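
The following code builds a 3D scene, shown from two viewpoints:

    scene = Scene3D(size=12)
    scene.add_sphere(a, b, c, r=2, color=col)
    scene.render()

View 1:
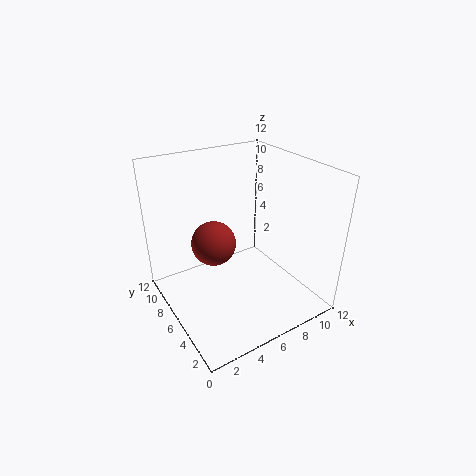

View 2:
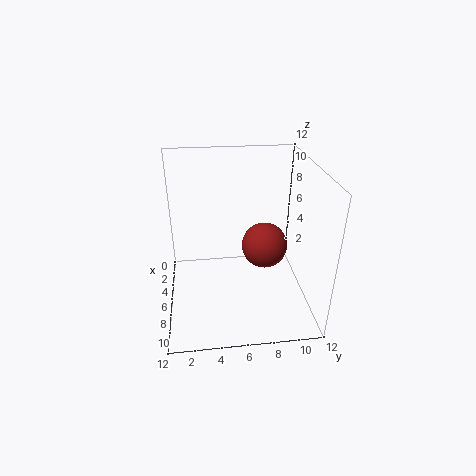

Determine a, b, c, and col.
a = 5
b = 8.5
c = 4.5
col = 'brown'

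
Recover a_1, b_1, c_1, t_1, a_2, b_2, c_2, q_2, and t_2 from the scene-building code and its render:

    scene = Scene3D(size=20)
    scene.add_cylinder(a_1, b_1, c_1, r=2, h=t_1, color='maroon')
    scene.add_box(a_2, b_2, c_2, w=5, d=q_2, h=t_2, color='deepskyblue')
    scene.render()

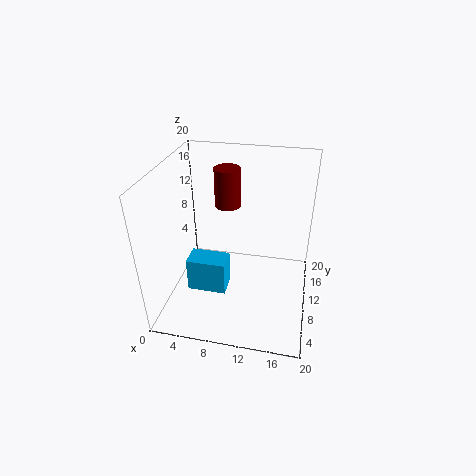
a_1 = 7, b_1 = 16.5, c_1 = 11.5, t_1 = 6, a_2 = 4.5, b_2 = 4, c_2 = 5, q_2 = 3, t_2 = 4.5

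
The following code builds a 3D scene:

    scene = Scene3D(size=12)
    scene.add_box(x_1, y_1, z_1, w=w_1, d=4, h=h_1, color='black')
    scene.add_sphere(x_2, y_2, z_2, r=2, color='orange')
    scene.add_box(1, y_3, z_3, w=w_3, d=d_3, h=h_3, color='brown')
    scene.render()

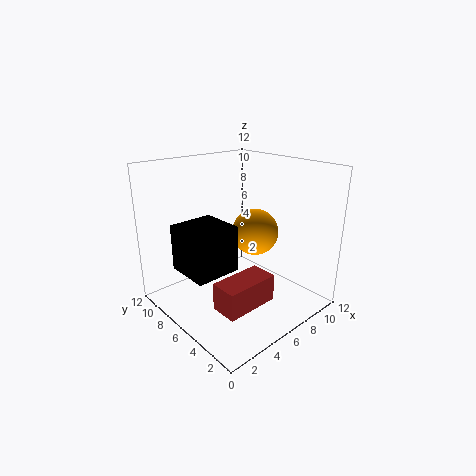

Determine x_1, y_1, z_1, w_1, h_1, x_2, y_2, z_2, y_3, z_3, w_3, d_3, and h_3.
x_1 = 2
y_1 = 6
z_1 = 3
w_1 = 4
h_1 = 4
x_2 = 8
y_2 = 6
z_2 = 6
y_3 = 1
z_3 = 3
w_3 = 4
d_3 = 2
h_3 = 2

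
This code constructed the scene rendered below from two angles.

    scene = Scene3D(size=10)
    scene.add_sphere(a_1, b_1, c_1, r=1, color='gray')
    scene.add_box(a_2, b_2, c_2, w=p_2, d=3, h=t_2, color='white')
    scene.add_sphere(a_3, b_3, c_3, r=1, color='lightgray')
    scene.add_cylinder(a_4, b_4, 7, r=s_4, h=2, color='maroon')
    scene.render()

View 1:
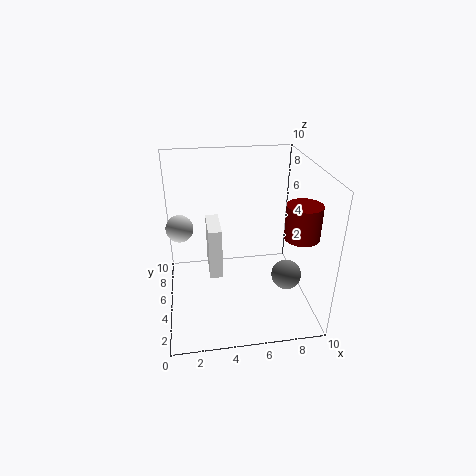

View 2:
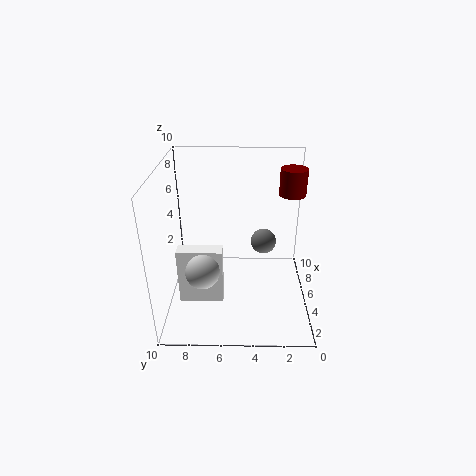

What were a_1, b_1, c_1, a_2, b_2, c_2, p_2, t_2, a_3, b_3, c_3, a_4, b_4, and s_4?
a_1 = 8
b_1 = 3
c_1 = 3
a_2 = 3
b_2 = 6
c_2 = 1
p_2 = 1
t_2 = 4
a_3 = 1
b_3 = 7
c_3 = 5
a_4 = 8
b_4 = 1
s_4 = 1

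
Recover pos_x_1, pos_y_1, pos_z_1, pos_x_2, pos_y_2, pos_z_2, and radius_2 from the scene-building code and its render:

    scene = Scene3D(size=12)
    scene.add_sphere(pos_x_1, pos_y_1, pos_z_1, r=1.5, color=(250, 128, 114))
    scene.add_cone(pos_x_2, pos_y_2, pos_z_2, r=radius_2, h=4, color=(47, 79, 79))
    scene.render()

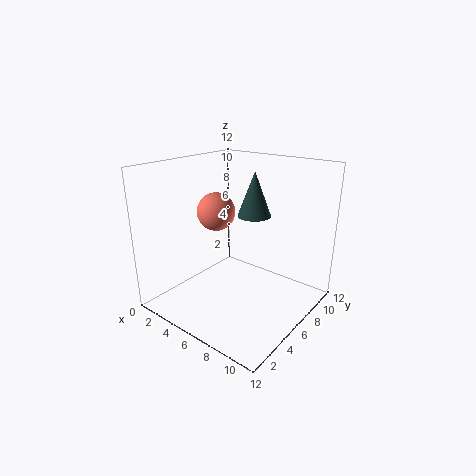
pos_x_1 = 5, pos_y_1 = 4.5, pos_z_1 = 8.5, pos_x_2 = 5.5, pos_y_2 = 9, pos_z_2 = 7, radius_2 = 1.5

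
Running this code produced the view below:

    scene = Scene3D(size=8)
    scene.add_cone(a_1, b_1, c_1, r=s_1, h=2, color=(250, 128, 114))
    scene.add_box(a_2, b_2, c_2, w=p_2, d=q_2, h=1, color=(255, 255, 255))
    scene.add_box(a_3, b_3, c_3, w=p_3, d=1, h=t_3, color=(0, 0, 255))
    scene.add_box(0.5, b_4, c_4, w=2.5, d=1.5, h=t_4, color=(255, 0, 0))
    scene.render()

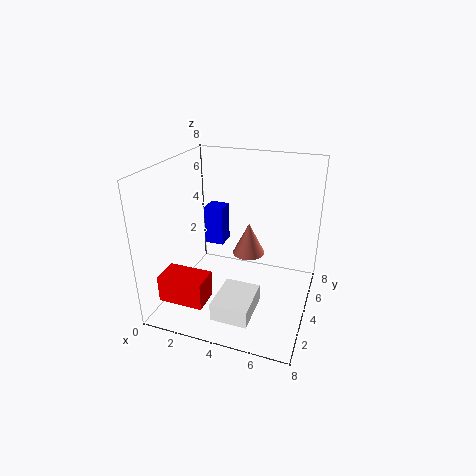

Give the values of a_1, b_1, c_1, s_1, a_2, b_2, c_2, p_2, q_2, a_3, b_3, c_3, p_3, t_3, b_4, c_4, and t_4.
a_1 = 4; b_1 = 6; c_1 = 2; s_1 = 1; a_2 = 3.5; b_2 = 1; c_2 = 0.5; p_2 = 2; q_2 = 2.5; a_3 = 2.5; b_3 = 3; c_3 = 4; p_3 = 1; t_3 = 2; b_4 = 1; c_4 = 1; t_4 = 1.5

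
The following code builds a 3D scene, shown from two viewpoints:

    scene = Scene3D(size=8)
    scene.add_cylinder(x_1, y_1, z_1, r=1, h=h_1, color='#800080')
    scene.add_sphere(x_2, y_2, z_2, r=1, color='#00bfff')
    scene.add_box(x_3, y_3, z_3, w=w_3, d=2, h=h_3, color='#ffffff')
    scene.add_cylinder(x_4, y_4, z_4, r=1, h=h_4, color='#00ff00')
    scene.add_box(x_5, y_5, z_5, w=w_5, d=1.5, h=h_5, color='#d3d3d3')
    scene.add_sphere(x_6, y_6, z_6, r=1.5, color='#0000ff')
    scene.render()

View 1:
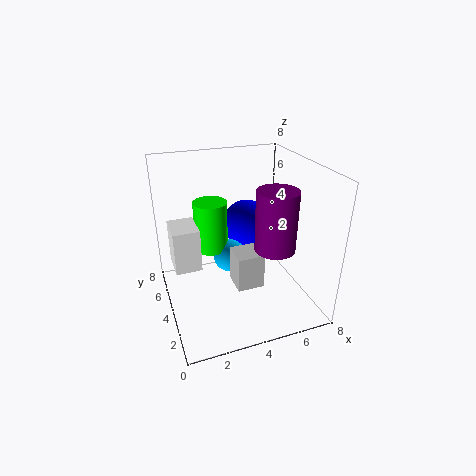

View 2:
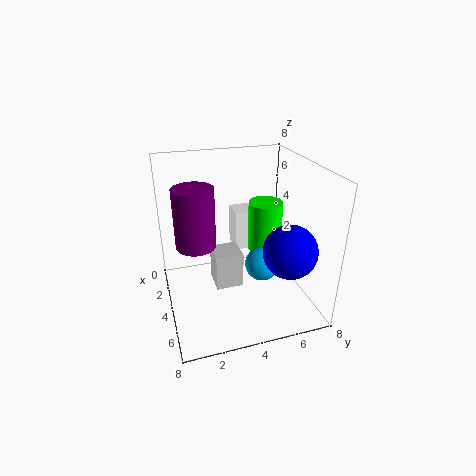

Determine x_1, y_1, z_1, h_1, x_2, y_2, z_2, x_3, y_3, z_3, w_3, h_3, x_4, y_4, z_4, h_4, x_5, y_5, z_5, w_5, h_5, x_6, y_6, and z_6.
x_1 = 5, y_1 = 1.5, z_1 = 4.5, h_1 = 3, x_2 = 4, y_2 = 5.5, z_2 = 2, x_3 = 0.5, y_3 = 4.5, z_3 = 2, w_3 = 1.5, h_3 = 2.5, x_4 = 3, y_4 = 6, z_4 = 2.5, h_4 = 3, x_5 = 3.5, y_5 = 2.5, z_5 = 1.5, w_5 = 1.5, h_5 = 2, x_6 = 5.5, y_6 = 6.5, z_6 = 3.5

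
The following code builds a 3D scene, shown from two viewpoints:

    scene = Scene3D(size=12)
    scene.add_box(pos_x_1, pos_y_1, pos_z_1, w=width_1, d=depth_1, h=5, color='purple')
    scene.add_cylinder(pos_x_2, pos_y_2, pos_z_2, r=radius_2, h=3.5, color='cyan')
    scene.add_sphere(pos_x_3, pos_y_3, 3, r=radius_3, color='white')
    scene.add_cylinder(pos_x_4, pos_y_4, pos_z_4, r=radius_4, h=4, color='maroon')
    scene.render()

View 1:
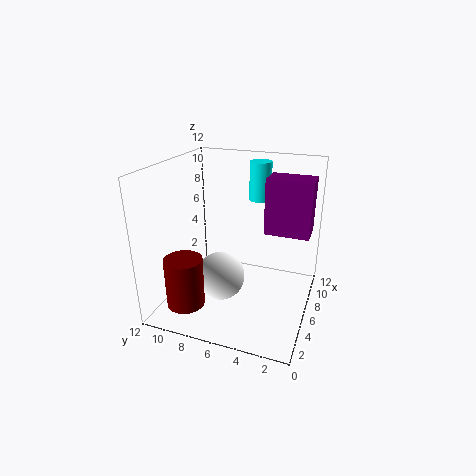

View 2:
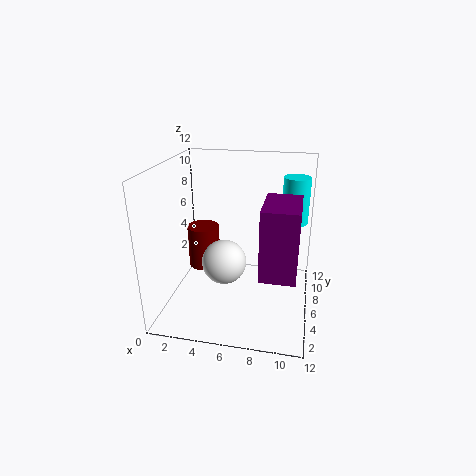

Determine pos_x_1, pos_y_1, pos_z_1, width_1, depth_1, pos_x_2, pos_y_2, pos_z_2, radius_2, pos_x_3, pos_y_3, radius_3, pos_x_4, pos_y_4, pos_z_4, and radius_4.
pos_x_1 = 8.5; pos_y_1 = 0.5; pos_z_1 = 5.5; width_1 = 2.5; depth_1 = 4; pos_x_2 = 10.5; pos_y_2 = 5.5; pos_z_2 = 8; radius_2 = 1; pos_x_3 = 4.5; pos_y_3 = 7; radius_3 = 2; pos_x_4 = 2; pos_y_4 = 9; pos_z_4 = 1.5; radius_4 = 1.5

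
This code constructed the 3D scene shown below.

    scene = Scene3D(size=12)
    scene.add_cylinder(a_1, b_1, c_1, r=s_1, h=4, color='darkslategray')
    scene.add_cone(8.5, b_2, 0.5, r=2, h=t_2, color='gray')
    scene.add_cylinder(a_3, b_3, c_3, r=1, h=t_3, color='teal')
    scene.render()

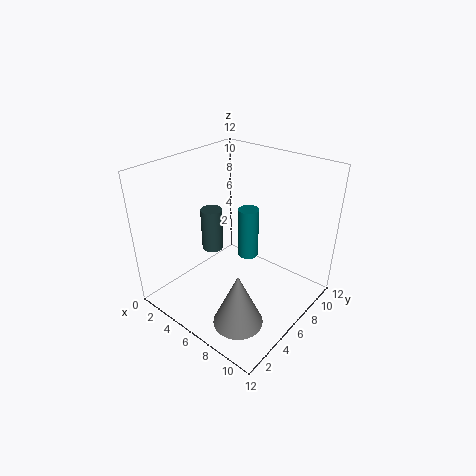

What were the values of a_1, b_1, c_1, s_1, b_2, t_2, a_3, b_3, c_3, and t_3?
a_1 = 2
b_1 = 7
c_1 = 3
s_1 = 1
b_2 = 3
t_2 = 4.5
a_3 = 4
b_3 = 10
c_3 = 1.5
t_3 = 5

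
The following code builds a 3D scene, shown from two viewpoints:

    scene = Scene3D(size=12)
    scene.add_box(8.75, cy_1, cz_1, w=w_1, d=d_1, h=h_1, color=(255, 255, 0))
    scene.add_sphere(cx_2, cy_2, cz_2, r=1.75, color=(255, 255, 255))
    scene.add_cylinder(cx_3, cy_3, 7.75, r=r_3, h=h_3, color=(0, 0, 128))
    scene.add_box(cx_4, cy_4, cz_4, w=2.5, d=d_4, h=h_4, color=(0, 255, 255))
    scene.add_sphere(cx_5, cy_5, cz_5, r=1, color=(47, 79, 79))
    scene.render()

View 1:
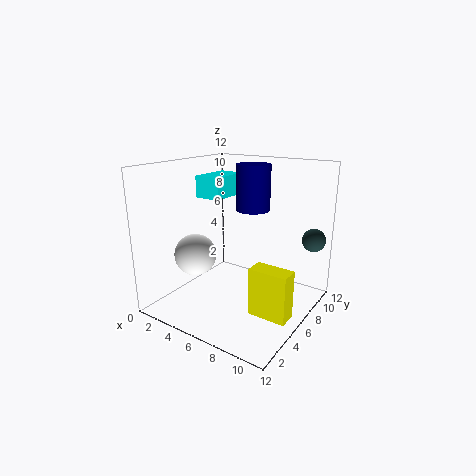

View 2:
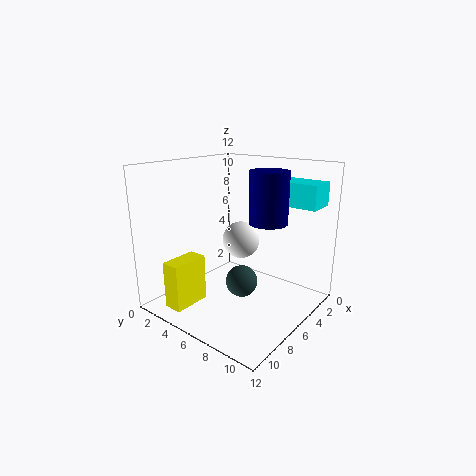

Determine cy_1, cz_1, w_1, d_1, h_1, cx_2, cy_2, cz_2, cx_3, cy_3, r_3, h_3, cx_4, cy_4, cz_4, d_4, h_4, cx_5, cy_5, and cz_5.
cy_1 = 3.25, cz_1 = 1.25, w_1 = 3, d_1 = 1.5, h_1 = 3.75, cx_2 = 3, cy_2 = 4, cz_2 = 4.5, cx_3 = 5.75, cy_3 = 8.75, r_3 = 1.5, h_3 = 4, cx_4 = 0.5, cy_4 = 7.25, cz_4 = 8.5, d_4 = 4, h_4 = 2, cx_5 = 11, cy_5 = 10.25, cz_5 = 5.5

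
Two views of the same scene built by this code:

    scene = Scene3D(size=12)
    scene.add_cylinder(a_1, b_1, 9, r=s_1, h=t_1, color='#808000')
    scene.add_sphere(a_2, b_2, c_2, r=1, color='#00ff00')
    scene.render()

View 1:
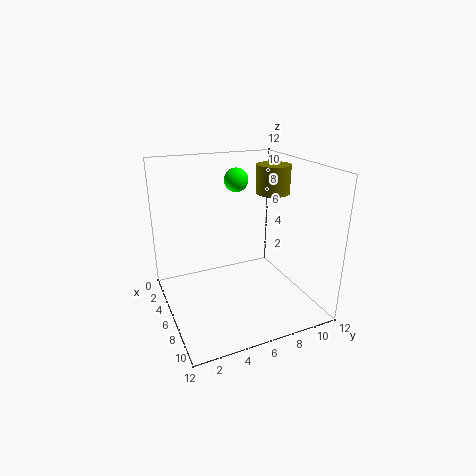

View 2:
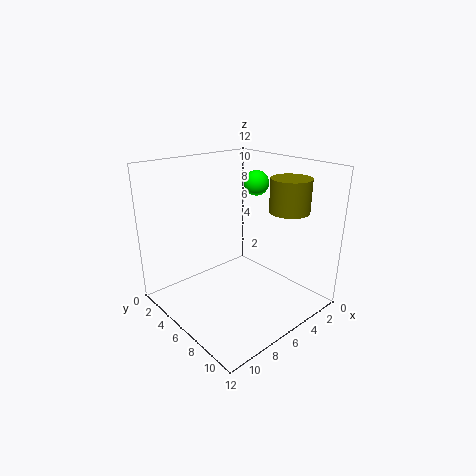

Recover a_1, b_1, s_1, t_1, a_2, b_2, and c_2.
a_1 = 4.5, b_1 = 10, s_1 = 1.5, t_1 = 2.5, a_2 = 4.5, b_2 = 6.5, c_2 = 10.5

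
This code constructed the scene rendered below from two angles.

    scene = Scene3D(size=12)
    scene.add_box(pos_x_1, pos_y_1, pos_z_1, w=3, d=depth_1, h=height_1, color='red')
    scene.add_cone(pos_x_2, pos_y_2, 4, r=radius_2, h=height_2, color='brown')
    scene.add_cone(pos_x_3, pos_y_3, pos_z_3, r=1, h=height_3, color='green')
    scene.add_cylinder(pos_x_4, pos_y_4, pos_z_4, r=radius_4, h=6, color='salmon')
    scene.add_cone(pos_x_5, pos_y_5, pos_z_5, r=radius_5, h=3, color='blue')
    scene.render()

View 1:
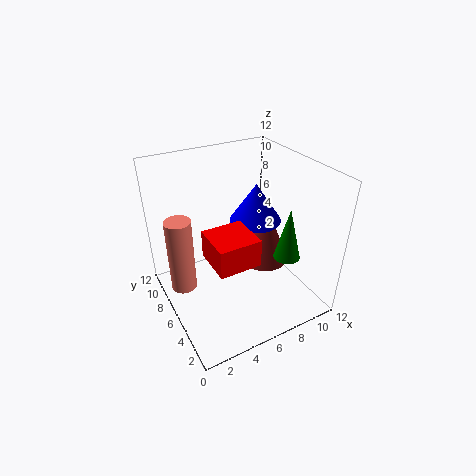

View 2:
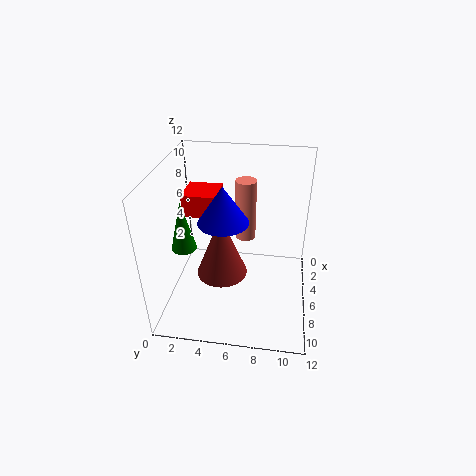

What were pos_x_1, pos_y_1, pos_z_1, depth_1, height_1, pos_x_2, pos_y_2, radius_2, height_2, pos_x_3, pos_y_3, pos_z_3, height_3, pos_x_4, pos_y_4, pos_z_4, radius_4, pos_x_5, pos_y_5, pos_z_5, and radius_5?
pos_x_1 = 2; pos_y_1 = 1; pos_z_1 = 7; depth_1 = 3; height_1 = 2; pos_x_2 = 8; pos_y_2 = 5; radius_2 = 2; height_2 = 5; pos_x_3 = 8; pos_y_3 = 2; pos_z_3 = 6; height_3 = 4; pos_x_4 = 1; pos_y_4 = 6; pos_z_4 = 3; radius_4 = 1; pos_x_5 = 7; pos_y_5 = 5; pos_z_5 = 8; radius_5 = 2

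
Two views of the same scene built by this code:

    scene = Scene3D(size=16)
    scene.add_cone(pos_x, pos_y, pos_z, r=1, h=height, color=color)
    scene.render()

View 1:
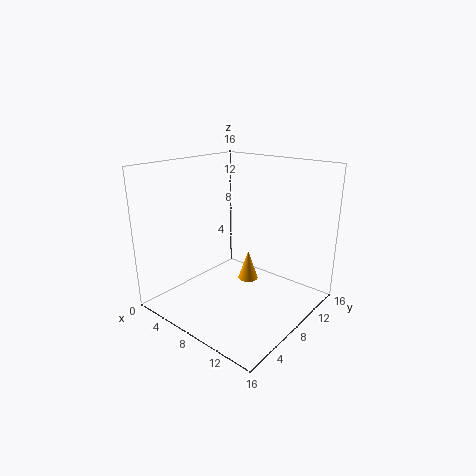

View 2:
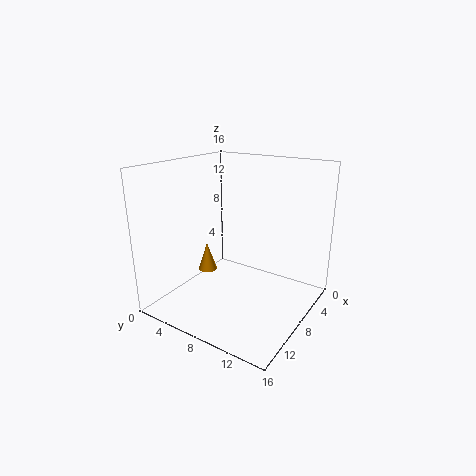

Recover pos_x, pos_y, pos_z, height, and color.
pos_x = 11
pos_y = 6
pos_z = 5
height = 3
color = 'orange'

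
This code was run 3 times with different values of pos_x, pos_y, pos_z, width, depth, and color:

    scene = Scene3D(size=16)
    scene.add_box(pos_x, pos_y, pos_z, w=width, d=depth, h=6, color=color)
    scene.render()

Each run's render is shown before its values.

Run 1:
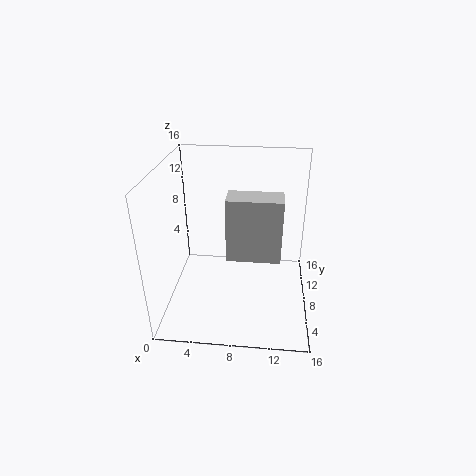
pos_x = 7.5; pos_y = 2; pos_z = 9; width = 5; depth = 2.5; color = 'lightgray'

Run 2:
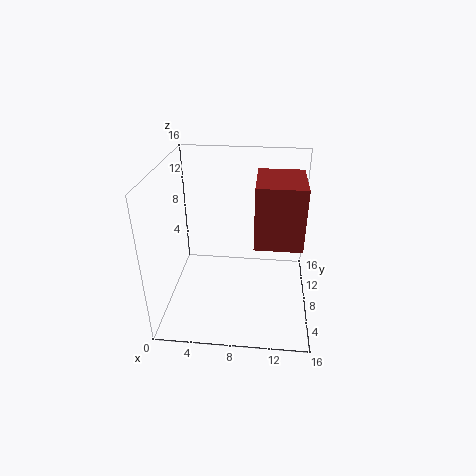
pos_x = 10; pos_y = 2.5; pos_z = 10; width = 4.5; depth = 5.5; color = 'brown'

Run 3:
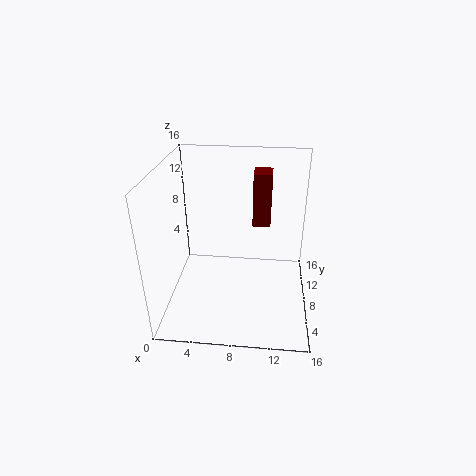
pos_x = 9.5; pos_y = 9; pos_z = 9; width = 2; depth = 2.5; color = 'maroon'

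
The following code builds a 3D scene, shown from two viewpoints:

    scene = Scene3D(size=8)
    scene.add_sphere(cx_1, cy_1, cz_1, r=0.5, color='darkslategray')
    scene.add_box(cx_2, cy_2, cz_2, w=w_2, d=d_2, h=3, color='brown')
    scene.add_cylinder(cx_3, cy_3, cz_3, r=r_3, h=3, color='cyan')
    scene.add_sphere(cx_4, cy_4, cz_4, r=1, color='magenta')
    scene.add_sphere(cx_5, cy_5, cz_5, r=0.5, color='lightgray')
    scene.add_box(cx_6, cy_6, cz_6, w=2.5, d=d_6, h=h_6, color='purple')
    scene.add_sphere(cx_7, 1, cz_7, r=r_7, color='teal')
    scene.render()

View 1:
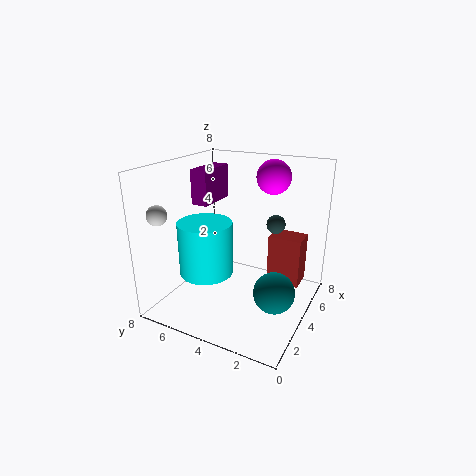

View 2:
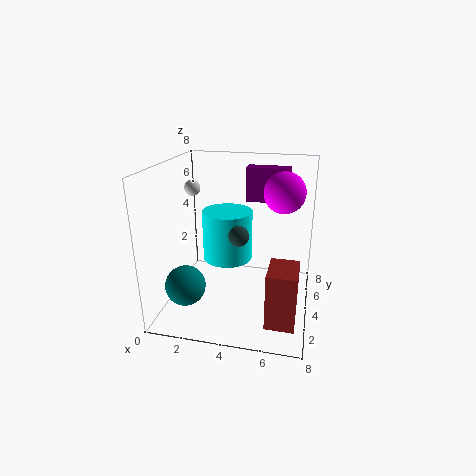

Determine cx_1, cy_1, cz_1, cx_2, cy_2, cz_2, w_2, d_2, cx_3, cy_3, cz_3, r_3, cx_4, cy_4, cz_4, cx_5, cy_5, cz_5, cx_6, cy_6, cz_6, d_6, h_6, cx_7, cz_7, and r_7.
cx_1 = 4.5; cy_1 = 2; cz_1 = 5; cx_2 = 6; cy_2 = 1; cz_2 = 0.5; w_2 = 1.5; d_2 = 2; cx_3 = 3; cy_3 = 5.5; cz_3 = 2; r_3 = 1.5; cx_4 = 6.5; cy_4 = 3; cz_4 = 7; cx_5 = 0.5; cy_5 = 6.5; cz_5 = 6; cx_6 = 4; cy_6 = 6; cz_6 = 5.5; d_6 = 1; h_6 = 2; cx_7 = 2; cz_7 = 2.5; r_7 = 1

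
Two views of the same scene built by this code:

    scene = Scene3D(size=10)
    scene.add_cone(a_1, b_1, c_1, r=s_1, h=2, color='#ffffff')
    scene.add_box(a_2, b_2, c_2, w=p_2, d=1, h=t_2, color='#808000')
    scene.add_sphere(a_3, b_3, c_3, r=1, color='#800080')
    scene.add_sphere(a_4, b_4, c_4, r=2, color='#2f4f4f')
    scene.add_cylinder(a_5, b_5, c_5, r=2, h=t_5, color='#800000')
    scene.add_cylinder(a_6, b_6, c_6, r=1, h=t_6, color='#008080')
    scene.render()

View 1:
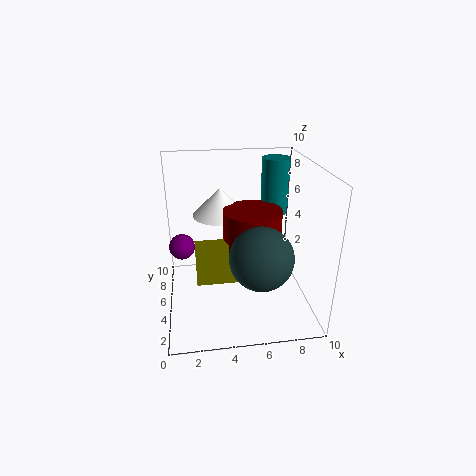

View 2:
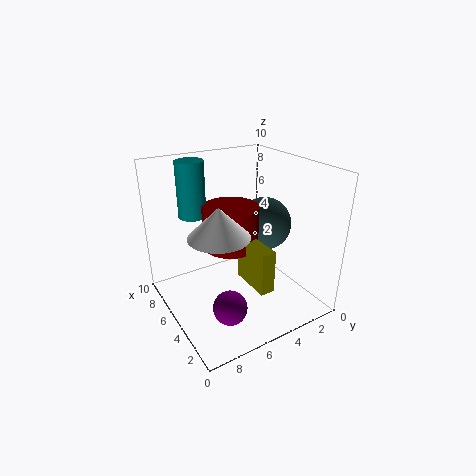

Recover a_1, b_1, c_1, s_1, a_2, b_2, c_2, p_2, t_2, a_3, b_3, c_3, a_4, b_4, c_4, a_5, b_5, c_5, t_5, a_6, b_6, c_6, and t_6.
a_1 = 4, b_1 = 7, c_1 = 6, s_1 = 2, a_2 = 2, b_2 = 4, c_2 = 2, p_2 = 3, t_2 = 3, a_3 = 1, b_3 = 8, c_3 = 3, a_4 = 6, b_4 = 2, c_4 = 5, a_5 = 6, b_5 = 5, c_5 = 4, t_5 = 3, a_6 = 8, b_6 = 7, c_6 = 6, t_6 = 4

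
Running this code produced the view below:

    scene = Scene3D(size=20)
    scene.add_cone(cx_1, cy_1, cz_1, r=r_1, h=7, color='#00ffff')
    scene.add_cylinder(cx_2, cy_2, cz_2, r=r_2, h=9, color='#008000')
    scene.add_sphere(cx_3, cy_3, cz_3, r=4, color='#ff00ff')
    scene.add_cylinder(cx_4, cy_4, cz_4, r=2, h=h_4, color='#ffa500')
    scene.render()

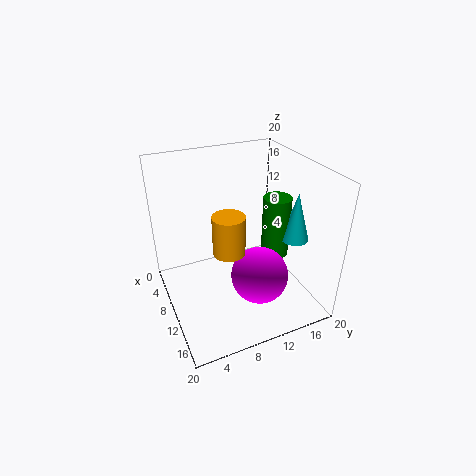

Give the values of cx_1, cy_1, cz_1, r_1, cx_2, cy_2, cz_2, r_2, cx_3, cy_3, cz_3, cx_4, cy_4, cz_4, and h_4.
cx_1 = 12
cy_1 = 18
cz_1 = 9
r_1 = 2
cx_2 = 10
cy_2 = 16
cz_2 = 6
r_2 = 2
cx_3 = 13
cy_3 = 12
cz_3 = 5
cx_4 = 14
cy_4 = 7
cz_4 = 11
h_4 = 5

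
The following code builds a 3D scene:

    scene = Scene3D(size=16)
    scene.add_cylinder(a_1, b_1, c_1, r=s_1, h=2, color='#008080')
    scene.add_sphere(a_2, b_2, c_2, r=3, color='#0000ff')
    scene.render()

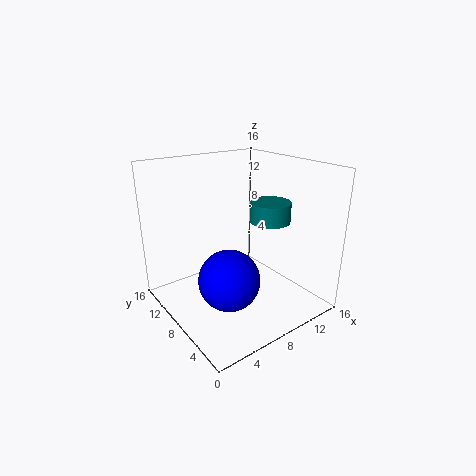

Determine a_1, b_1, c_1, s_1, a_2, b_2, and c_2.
a_1 = 9; b_1 = 4; c_1 = 11; s_1 = 2; a_2 = 4; b_2 = 4; c_2 = 6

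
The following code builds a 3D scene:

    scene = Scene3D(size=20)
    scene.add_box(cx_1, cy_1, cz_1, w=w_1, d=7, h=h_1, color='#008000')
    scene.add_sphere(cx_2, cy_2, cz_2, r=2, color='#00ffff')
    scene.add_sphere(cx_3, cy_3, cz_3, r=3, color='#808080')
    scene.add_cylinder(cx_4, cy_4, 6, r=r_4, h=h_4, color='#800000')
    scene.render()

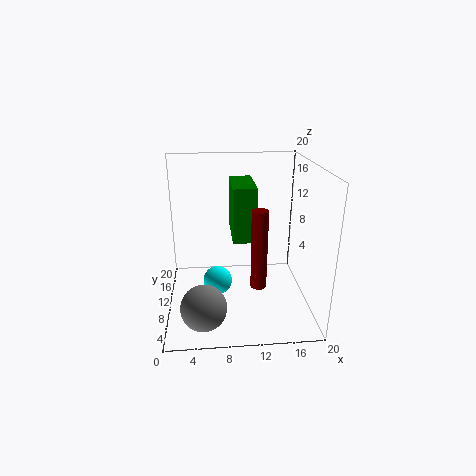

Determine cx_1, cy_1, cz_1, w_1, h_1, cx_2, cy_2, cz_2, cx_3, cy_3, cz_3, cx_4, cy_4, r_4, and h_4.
cx_1 = 9; cy_1 = 6; cz_1 = 11; w_1 = 3; h_1 = 7; cx_2 = 7; cy_2 = 9; cz_2 = 4; cx_3 = 5; cy_3 = 4; cz_3 = 3; cx_4 = 12; cy_4 = 4; r_4 = 1; h_4 = 10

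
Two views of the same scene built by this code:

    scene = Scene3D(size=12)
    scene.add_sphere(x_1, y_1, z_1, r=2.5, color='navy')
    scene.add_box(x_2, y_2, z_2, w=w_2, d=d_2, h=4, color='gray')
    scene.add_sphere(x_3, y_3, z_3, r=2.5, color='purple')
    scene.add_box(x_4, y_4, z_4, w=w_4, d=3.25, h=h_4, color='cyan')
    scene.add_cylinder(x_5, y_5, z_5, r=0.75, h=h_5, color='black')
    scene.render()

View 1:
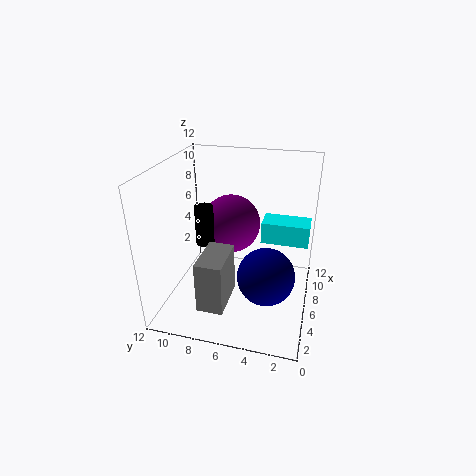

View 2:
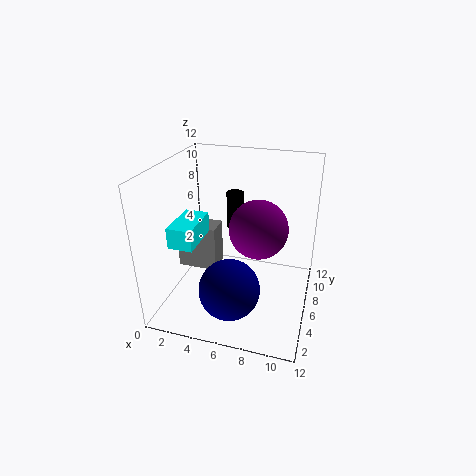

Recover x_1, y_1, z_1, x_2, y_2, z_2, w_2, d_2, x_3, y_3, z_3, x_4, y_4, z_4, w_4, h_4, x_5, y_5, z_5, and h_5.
x_1 = 6, y_1 = 3.5, z_1 = 2.5, x_2 = 0.5, y_2 = 5.75, z_2 = 2.5, w_2 = 3.5, d_2 = 2, x_3 = 7.5, y_3 = 7, z_3 = 6.5, x_4 = 2.75, y_4 = 0.25, z_4 = 7.75, w_4 = 1.75, h_4 = 1.5, x_5 = 5, y_5 = 8.5, z_5 = 5.75, h_5 = 3.25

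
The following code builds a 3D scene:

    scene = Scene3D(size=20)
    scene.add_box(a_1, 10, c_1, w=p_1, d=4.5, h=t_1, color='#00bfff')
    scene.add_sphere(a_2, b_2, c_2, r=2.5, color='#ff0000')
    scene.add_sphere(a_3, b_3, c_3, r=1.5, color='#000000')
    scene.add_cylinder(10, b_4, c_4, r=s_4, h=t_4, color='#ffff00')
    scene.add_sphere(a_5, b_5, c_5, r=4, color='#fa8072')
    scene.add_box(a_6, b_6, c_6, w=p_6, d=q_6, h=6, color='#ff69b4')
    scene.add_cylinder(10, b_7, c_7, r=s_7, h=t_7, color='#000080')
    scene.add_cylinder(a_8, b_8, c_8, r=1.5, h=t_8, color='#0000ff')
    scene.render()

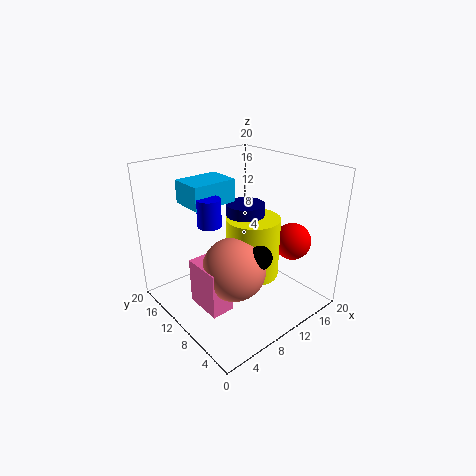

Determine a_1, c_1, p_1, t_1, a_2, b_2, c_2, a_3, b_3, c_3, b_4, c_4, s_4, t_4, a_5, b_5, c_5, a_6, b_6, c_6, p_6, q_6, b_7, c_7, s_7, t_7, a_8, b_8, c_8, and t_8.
a_1 = 3.5
c_1 = 15.5
p_1 = 6
t_1 = 3
a_2 = 15
b_2 = 4.5
c_2 = 10
a_3 = 8
b_3 = 3.5
c_3 = 10.5
b_4 = 7
c_4 = 6
s_4 = 3.5
t_4 = 8
a_5 = 6
b_5 = 6
c_5 = 8.5
a_6 = 2
b_6 = 5
c_6 = 3.5
p_6 = 3
q_6 = 5
b_7 = 8.5
c_7 = 12
s_7 = 2.5
t_7 = 3.5
a_8 = 5
b_8 = 9.5
c_8 = 13.5
t_8 = 3.5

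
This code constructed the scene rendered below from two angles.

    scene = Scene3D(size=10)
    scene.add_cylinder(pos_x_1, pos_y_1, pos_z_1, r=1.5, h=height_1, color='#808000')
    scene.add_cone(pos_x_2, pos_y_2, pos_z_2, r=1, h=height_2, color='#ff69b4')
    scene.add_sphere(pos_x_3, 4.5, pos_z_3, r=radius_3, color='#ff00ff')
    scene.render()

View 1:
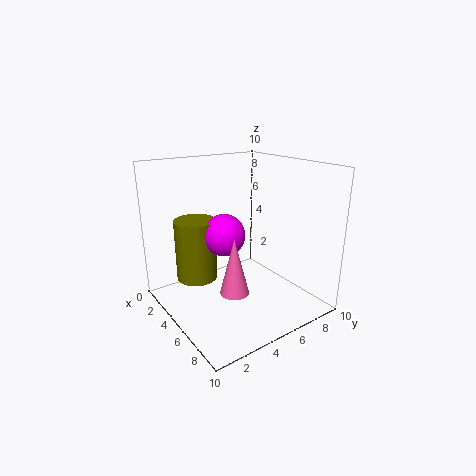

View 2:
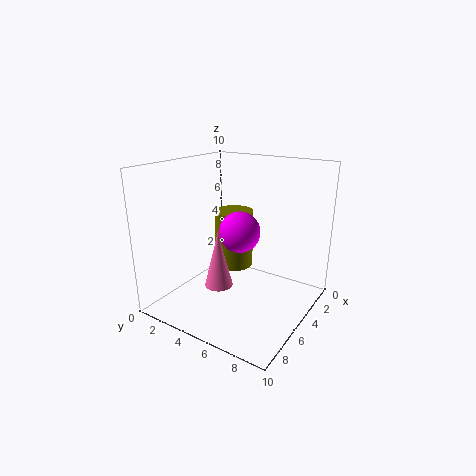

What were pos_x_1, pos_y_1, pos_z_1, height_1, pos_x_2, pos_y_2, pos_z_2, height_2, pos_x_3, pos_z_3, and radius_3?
pos_x_1 = 2.5; pos_y_1 = 3; pos_z_1 = 1.5; height_1 = 4.5; pos_x_2 = 6; pos_y_2 = 4; pos_z_2 = 1.5; height_2 = 4; pos_x_3 = 4; pos_z_3 = 5; radius_3 = 1.5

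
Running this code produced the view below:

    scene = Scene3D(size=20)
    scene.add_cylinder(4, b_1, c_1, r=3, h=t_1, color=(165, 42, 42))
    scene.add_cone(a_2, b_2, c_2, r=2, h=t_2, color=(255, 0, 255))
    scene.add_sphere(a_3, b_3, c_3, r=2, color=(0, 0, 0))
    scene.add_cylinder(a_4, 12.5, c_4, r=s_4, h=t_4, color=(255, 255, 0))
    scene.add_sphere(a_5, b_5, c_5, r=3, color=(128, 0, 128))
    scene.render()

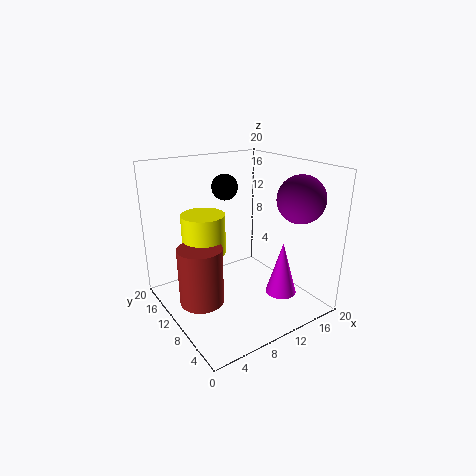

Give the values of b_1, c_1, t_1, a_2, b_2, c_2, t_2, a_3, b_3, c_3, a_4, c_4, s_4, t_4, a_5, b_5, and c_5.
b_1 = 10
c_1 = 2
t_1 = 8
a_2 = 12.5
b_2 = 3.5
c_2 = 4
t_2 = 7
a_3 = 12
b_3 = 16.5
c_3 = 15.5
a_4 = 6
c_4 = 8
s_4 = 3
t_4 = 5.5
a_5 = 14.5
b_5 = 3
c_5 = 16.5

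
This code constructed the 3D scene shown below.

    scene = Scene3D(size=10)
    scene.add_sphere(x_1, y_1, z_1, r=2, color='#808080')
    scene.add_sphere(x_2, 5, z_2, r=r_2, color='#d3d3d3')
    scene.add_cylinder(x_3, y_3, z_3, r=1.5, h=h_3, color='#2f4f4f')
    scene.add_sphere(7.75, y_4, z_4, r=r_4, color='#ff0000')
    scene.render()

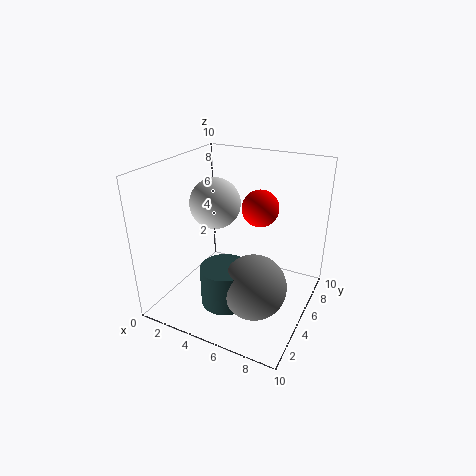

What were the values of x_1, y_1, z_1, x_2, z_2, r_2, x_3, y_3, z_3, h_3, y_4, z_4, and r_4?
x_1 = 7.5, y_1 = 2.25, z_1 = 3.5, x_2 = 3.25, z_2 = 7.25, r_2 = 1.75, x_3 = 5.75, y_3 = 1.75, z_3 = 2.25, h_3 = 2.5, y_4 = 2.25, z_4 = 8.75, r_4 = 1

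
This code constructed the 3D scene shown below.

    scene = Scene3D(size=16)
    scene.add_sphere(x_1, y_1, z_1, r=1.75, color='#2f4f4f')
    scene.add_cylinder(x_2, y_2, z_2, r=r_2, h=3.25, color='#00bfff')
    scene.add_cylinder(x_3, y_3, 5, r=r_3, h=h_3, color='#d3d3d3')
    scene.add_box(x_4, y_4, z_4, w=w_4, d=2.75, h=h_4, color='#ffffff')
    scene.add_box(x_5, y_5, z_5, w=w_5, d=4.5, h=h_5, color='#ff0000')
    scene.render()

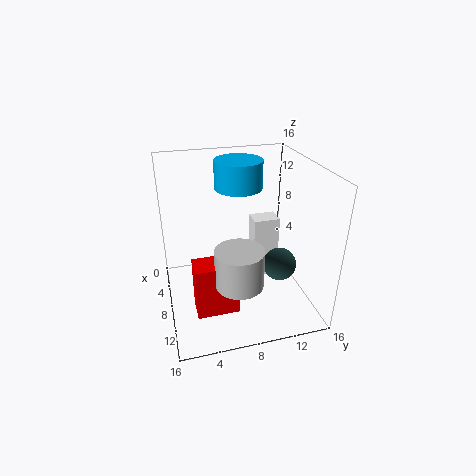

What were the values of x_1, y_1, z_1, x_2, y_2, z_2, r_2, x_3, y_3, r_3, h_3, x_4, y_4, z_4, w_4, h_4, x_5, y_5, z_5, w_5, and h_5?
x_1 = 11.25, y_1 = 11.75, z_1 = 6, x_2 = 4.5, y_2 = 9, z_2 = 12.5, r_2 = 2.75, x_3 = 12.25, y_3 = 7, r_3 = 2.5, h_3 = 4, x_4 = 8, y_4 = 9.25, z_4 = 4, w_4 = 2, h_4 = 6.75, x_5 = 9.75, y_5 = 2.5, z_5 = 1.5, w_5 = 2.75, h_5 = 5.75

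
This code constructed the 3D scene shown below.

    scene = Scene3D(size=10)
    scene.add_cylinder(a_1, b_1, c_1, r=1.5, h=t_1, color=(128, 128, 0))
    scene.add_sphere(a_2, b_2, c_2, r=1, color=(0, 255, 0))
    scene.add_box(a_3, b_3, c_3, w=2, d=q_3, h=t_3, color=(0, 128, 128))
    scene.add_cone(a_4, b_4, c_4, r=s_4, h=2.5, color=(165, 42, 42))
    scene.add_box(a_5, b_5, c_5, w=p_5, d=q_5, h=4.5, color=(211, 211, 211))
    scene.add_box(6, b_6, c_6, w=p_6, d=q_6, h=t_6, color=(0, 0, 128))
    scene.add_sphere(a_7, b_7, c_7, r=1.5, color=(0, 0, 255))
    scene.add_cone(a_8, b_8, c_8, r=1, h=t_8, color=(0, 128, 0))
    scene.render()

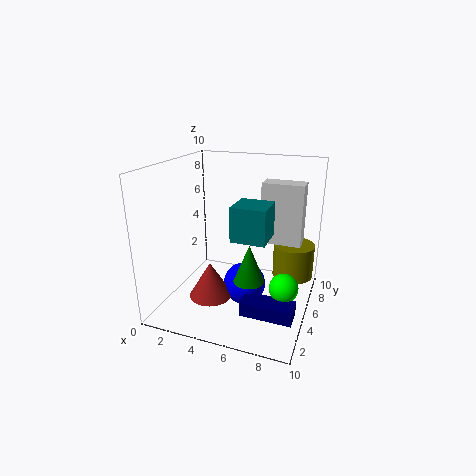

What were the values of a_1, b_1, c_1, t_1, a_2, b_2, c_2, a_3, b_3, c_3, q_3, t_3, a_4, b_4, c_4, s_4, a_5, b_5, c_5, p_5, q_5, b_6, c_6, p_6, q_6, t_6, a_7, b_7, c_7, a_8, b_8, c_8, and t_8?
a_1 = 8.5
b_1 = 7.5
c_1 = 1.5
t_1 = 2.5
a_2 = 8.5
b_2 = 4.5
c_2 = 2
a_3 = 6
b_3 = 1
c_3 = 6.5
q_3 = 2
t_3 = 2
a_4 = 3.5
b_4 = 3.5
c_4 = 1
s_4 = 1.5
a_5 = 6
b_5 = 7
c_5 = 4
p_5 = 3
q_5 = 1.5
b_6 = 2.5
c_6 = 0.5
p_6 = 3.5
q_6 = 1.5
t_6 = 1
a_7 = 5.5
b_7 = 5
c_7 = 1.5
a_8 = 6.5
b_8 = 3
c_8 = 3
t_8 = 2.5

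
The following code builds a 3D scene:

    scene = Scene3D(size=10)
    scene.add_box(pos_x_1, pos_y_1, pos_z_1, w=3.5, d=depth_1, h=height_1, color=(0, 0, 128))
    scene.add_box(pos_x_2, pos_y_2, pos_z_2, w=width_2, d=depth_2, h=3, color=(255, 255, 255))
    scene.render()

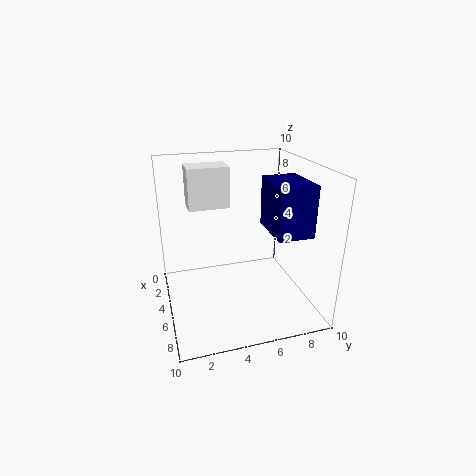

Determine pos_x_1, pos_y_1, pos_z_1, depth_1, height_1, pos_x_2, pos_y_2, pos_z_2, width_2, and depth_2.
pos_x_1 = 4
pos_y_1 = 7
pos_z_1 = 5.5
depth_1 = 2.5
height_1 = 3.5
pos_x_2 = 1
pos_y_2 = 2
pos_z_2 = 6.5
width_2 = 2
depth_2 = 3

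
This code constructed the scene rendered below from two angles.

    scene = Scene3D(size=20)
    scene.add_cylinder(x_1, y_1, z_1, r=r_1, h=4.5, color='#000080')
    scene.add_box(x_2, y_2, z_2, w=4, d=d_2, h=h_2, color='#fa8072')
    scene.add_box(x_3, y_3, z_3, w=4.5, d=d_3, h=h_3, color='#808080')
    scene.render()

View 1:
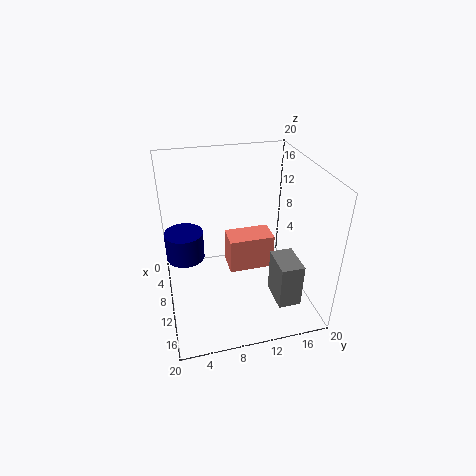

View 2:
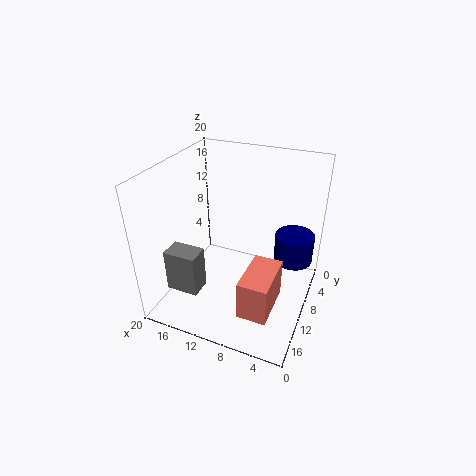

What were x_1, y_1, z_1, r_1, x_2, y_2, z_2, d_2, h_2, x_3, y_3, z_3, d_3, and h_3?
x_1 = 3.5, y_1 = 3, z_1 = 3.5, r_1 = 3, x_2 = 3.5, y_2 = 9.5, z_2 = 2, d_2 = 7, h_2 = 5.5, x_3 = 13.5, y_3 = 13.5, z_3 = 3.5, d_3 = 3, h_3 = 6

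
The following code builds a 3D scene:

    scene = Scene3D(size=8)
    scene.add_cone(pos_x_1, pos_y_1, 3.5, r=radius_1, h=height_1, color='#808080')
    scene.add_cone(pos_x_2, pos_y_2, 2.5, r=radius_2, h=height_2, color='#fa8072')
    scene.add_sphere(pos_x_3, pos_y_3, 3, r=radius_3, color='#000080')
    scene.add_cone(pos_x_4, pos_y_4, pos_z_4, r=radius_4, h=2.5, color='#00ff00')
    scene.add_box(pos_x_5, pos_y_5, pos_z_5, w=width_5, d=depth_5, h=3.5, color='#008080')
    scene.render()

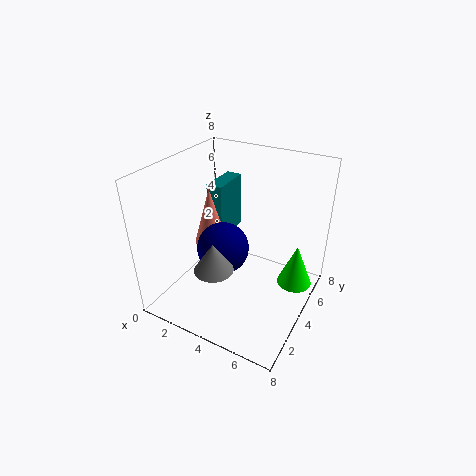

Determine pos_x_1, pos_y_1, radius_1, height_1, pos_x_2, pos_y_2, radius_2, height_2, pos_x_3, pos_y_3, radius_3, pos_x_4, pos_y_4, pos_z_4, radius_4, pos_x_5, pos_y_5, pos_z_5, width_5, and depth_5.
pos_x_1 = 4, pos_y_1 = 1.5, radius_1 = 1, height_1 = 1.5, pos_x_2 = 1.5, pos_y_2 = 5, radius_2 = 1, height_2 = 3.5, pos_x_3 = 3, pos_y_3 = 4, radius_3 = 1.5, pos_x_4 = 7, pos_y_4 = 5.5, pos_z_4 = 1, radius_4 = 1, pos_x_5 = 1, pos_y_5 = 5.5, pos_z_5 = 2.5, width_5 = 1, depth_5 = 2.5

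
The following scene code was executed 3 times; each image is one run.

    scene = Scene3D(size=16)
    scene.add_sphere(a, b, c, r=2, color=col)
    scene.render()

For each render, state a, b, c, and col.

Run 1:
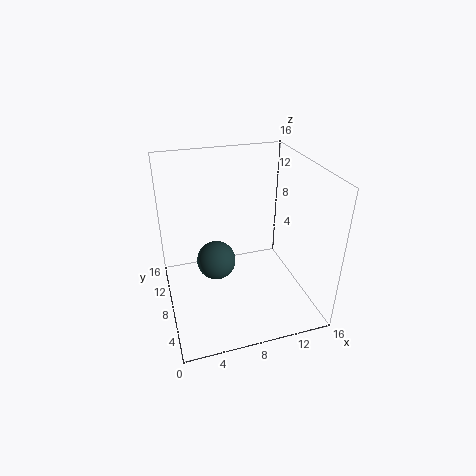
a = 5, b = 6, c = 7, col = 'darkslategray'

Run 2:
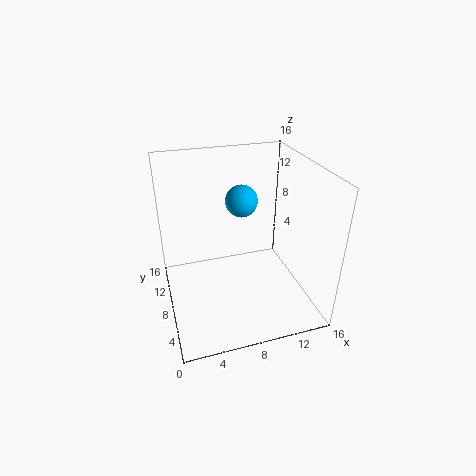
a = 10, b = 13, c = 10, col = 'deepskyblue'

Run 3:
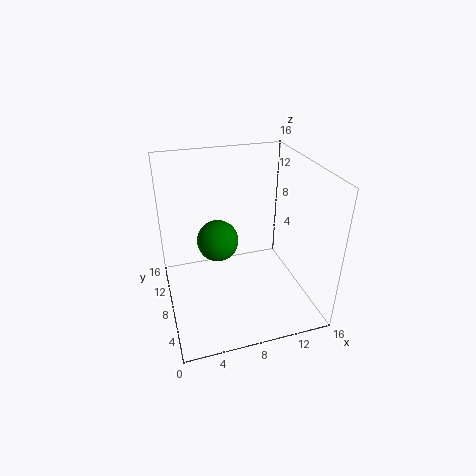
a = 5, b = 5, c = 10, col = 'green'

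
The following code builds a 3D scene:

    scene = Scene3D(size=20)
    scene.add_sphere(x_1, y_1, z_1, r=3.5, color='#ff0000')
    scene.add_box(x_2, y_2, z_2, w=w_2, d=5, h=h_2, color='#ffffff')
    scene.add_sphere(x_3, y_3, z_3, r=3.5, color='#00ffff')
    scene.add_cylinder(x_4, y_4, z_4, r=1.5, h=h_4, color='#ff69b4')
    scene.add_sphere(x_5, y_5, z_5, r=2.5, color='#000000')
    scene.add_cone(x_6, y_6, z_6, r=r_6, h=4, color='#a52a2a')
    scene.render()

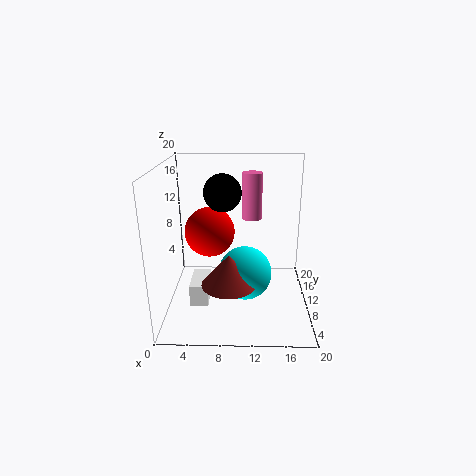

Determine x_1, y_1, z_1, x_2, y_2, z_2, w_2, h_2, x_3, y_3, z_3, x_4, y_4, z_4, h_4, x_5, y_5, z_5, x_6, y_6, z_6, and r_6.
x_1 = 6, y_1 = 11, z_1 = 10.5, x_2 = 3.5, y_2 = 6, z_2 = 1.5, w_2 = 2.5, h_2 = 3, x_3 = 11, y_3 = 6.5, z_3 = 6.5, x_4 = 12, y_4 = 15.5, z_4 = 11, h_4 = 7, x_5 = 8, y_5 = 9.5, z_5 = 16.5, x_6 = 9, y_6 = 4.5, z_6 = 6, r_6 = 3.5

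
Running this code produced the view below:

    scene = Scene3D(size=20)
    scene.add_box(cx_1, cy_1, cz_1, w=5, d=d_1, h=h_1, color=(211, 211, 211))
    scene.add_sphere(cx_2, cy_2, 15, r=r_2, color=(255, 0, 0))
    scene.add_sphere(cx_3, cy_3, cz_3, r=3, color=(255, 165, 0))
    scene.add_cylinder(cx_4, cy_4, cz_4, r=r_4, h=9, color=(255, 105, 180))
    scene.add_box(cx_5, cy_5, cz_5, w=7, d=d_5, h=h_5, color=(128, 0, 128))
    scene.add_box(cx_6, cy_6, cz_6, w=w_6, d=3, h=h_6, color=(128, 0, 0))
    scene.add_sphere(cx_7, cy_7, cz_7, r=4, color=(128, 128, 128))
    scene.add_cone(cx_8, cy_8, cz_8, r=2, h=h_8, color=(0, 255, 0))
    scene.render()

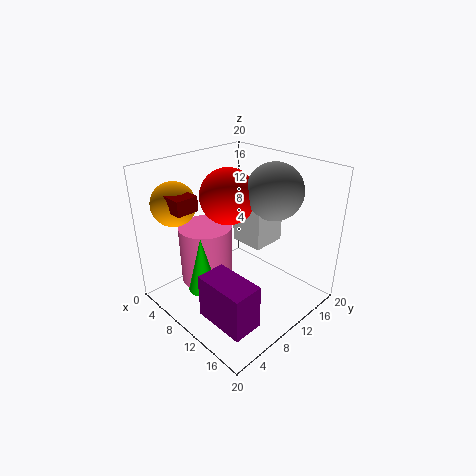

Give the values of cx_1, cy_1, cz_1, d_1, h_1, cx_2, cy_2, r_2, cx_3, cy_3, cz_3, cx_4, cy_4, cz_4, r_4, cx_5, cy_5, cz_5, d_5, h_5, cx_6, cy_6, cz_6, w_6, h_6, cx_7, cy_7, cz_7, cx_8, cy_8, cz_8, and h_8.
cx_1 = 7
cy_1 = 12
cz_1 = 8
d_1 = 5
h_1 = 9
cx_2 = 7
cy_2 = 11
r_2 = 4
cx_3 = 4
cy_3 = 4
cz_3 = 15
cx_4 = 4
cy_4 = 9
cz_4 = 1
r_4 = 4
cx_5 = 11
cy_5 = 2
cz_5 = 2
d_5 = 4
h_5 = 6
cx_6 = 4
cy_6 = 2
cz_6 = 15
w_6 = 4
h_6 = 2
cx_7 = 12
cy_7 = 15
cz_7 = 16
cx_8 = 8
cy_8 = 5
cz_8 = 3
h_8 = 8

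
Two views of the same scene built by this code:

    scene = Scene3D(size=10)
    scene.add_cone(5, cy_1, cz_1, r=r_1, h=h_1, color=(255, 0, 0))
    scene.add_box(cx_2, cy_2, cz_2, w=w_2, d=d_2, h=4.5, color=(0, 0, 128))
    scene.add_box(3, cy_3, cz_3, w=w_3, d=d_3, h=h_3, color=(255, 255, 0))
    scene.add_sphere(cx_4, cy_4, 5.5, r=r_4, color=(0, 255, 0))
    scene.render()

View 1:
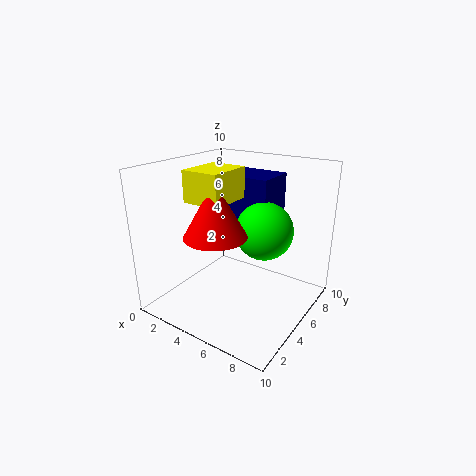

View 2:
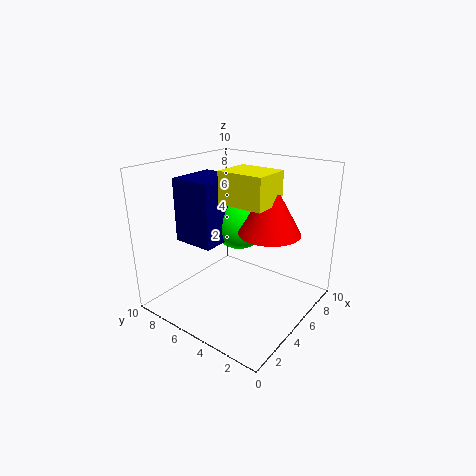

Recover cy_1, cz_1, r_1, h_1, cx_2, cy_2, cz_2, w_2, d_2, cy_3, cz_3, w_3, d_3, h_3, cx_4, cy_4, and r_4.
cy_1 = 2.5, cz_1 = 6, r_1 = 2, h_1 = 3.5, cx_2 = 3, cy_2 = 6, cz_2 = 4.5, w_2 = 3.5, d_2 = 3, cy_3 = 2, cz_3 = 8, w_3 = 2.5, d_3 = 3, h_3 = 2, cx_4 = 6.5, cy_4 = 6, r_4 = 2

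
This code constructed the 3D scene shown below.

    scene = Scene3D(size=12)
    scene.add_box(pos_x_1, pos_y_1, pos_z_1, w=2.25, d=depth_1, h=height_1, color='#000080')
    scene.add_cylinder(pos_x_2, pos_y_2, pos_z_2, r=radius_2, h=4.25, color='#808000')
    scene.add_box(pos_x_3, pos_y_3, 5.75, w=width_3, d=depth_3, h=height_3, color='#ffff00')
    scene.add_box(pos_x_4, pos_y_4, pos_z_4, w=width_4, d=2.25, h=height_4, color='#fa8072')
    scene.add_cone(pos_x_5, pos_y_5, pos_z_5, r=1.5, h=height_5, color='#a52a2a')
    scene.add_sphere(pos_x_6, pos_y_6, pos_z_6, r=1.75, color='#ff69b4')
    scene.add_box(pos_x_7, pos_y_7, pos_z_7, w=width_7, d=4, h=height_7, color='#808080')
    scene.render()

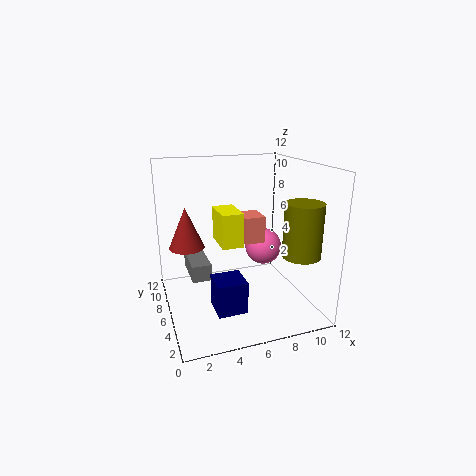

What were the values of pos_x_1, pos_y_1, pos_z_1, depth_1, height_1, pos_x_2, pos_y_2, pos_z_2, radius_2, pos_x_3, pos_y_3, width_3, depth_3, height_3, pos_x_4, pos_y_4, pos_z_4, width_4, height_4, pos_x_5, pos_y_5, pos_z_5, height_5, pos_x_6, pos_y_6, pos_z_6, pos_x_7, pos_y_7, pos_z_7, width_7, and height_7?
pos_x_1 = 3; pos_y_1 = 1.5; pos_z_1 = 1.75; depth_1 = 2.25; height_1 = 2.5; pos_x_2 = 10; pos_y_2 = 2.5; pos_z_2 = 5.25; radius_2 = 1.5; pos_x_3 = 4.25; pos_y_3 = 4.5; width_3 = 1.75; depth_3 = 3; height_3 = 2.75; pos_x_4 = 6.5; pos_y_4 = 5.5; pos_z_4 = 5.5; width_4 = 1.75; height_4 = 2.25; pos_x_5 = 2; pos_y_5 = 7.75; pos_z_5 = 5; height_5 = 3.5; pos_x_6 = 9.75; pos_y_6 = 9.25; pos_z_6 = 3.5; pos_x_7 = 2.25; pos_y_7 = 7.25; pos_z_7 = 1.75; width_7 = 1.75; height_7 = 1.5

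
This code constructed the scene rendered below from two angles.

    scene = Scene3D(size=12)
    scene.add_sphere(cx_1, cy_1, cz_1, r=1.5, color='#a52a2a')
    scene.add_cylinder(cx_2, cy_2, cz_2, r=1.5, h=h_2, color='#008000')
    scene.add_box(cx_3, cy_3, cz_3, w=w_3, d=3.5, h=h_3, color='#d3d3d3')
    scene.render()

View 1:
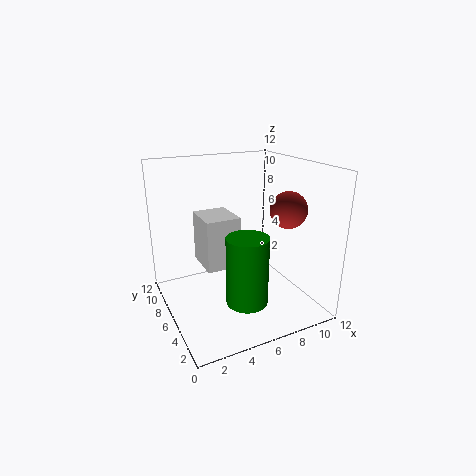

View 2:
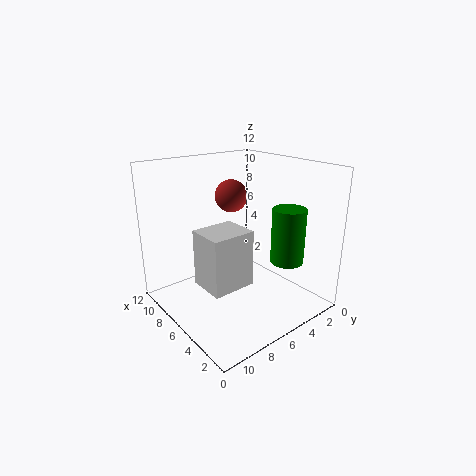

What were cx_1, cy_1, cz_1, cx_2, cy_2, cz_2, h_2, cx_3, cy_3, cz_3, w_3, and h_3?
cx_1 = 9.5; cy_1 = 4; cz_1 = 8.5; cx_2 = 4.5; cy_2 = 1.5; cz_2 = 3; h_2 = 5; cx_3 = 3.5; cy_3 = 6.5; cz_3 = 3; w_3 = 3; h_3 = 4.5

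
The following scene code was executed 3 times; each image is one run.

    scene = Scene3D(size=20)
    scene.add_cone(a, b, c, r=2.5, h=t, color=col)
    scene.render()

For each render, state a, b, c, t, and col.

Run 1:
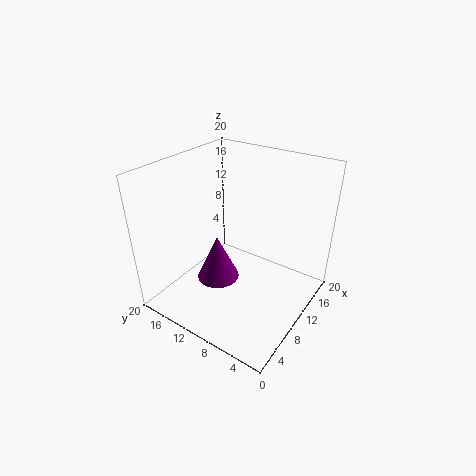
a = 3.5, b = 8.5, c = 8.5, t = 5.5, col = 'purple'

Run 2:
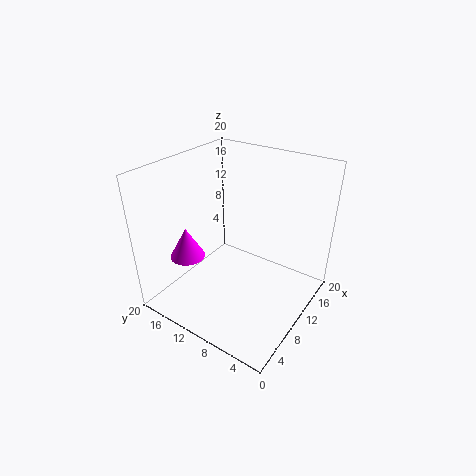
a = 6.5, b = 16.5, c = 6.5, t = 4.5, col = 'magenta'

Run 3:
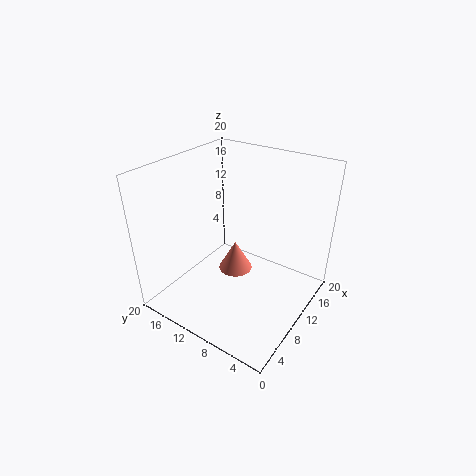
a = 11.5, b = 11.5, c = 3.5, t = 4.5, col = 'salmon'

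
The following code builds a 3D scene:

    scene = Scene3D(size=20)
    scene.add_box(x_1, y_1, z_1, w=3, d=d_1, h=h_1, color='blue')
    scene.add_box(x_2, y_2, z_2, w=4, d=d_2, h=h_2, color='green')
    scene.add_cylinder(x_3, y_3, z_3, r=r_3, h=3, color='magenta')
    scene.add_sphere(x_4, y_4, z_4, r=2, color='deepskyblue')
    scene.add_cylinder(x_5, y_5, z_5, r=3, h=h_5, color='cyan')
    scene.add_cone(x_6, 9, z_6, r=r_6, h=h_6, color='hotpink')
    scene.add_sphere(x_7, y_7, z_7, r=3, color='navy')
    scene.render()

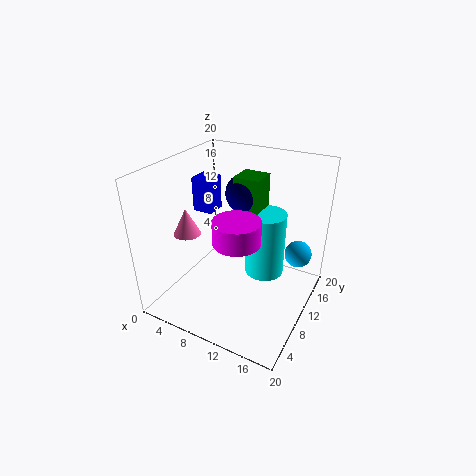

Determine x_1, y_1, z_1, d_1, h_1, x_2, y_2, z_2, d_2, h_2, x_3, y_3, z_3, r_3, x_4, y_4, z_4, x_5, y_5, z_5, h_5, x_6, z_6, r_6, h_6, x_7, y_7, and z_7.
x_1 = 2
y_1 = 11
z_1 = 12
d_1 = 3
h_1 = 5
x_2 = 7
y_2 = 14
z_2 = 11
d_2 = 4
h_2 = 6
x_3 = 12
y_3 = 6
z_3 = 12
r_3 = 3
x_4 = 17
y_4 = 16
z_4 = 6
x_5 = 12
y_5 = 15
z_5 = 2
h_5 = 10
x_6 = 2
z_6 = 9
r_6 = 2
h_6 = 4
x_7 = 8
y_7 = 16
z_7 = 14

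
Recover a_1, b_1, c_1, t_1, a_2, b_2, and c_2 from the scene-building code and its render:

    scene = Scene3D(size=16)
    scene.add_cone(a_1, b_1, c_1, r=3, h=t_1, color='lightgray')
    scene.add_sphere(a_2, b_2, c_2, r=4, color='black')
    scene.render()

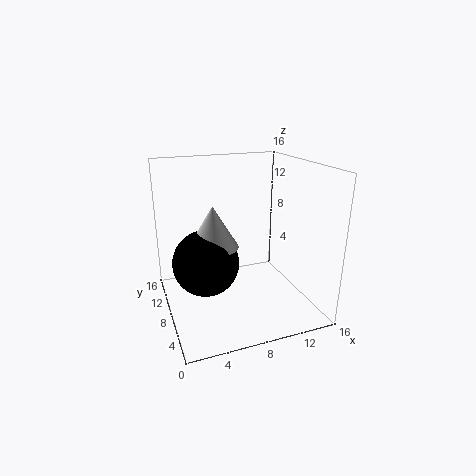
a_1 = 6; b_1 = 11; c_1 = 6; t_1 = 5; a_2 = 5; b_2 = 11; c_2 = 4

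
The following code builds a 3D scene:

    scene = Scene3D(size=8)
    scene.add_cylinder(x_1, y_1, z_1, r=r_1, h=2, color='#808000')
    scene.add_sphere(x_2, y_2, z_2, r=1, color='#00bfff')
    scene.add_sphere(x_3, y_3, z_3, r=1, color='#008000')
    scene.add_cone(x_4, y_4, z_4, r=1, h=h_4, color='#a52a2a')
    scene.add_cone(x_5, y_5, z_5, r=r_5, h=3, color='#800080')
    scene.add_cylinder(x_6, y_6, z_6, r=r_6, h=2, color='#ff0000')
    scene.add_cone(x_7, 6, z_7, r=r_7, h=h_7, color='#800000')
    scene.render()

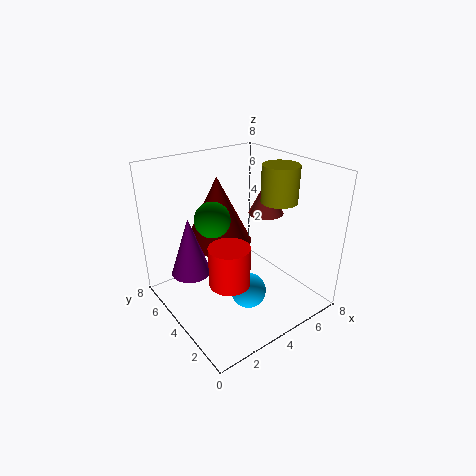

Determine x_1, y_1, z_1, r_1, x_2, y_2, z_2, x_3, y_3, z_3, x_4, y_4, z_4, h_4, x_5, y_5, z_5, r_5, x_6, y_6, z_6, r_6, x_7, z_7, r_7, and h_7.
x_1 = 6; y_1 = 3; z_1 = 6; r_1 = 1; x_2 = 4; y_2 = 3; z_2 = 1; x_3 = 3; y_3 = 5; z_3 = 5; x_4 = 6; y_4 = 4; z_4 = 5; h_4 = 2; x_5 = 1; y_5 = 4; z_5 = 3; r_5 = 1; x_6 = 2; y_6 = 2; z_6 = 3; r_6 = 1; x_7 = 4; z_7 = 3; r_7 = 2; h_7 = 4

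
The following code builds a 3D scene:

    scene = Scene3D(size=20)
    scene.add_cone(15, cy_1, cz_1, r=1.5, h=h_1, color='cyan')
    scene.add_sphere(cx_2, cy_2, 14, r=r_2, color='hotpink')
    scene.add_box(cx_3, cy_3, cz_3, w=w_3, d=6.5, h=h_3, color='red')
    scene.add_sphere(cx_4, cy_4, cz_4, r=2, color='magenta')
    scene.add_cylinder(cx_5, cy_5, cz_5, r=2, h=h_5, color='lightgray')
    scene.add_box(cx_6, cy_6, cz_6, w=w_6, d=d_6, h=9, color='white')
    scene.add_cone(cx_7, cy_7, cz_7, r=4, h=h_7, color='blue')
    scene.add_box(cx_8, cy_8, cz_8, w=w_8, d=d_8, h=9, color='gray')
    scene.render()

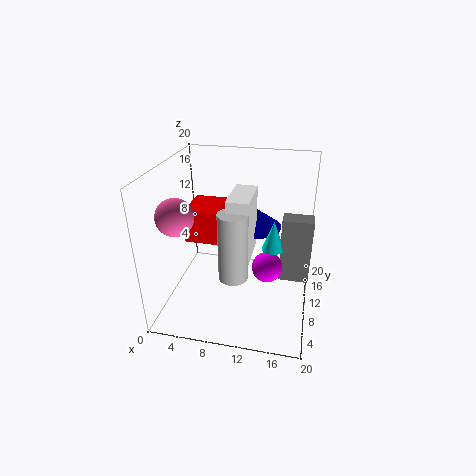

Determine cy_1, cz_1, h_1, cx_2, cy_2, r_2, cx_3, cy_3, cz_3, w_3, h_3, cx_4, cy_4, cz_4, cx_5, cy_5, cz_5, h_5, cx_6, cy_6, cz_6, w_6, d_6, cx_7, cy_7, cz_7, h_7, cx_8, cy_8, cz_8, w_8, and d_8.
cy_1 = 9, cz_1 = 9.5, h_1 = 4, cx_2 = 2.5, cy_2 = 6.5, r_2 = 2.5, cx_3 = 1.5, cy_3 = 11.5, cz_3 = 7.5, w_3 = 5, h_3 = 5, cx_4 = 14.5, cy_4 = 7.5, cz_4 = 7.5, cx_5 = 10, cy_5 = 7, cz_5 = 5.5, h_5 = 9.5, cx_6 = 9, cy_6 = 7, cz_6 = 7.5, w_6 = 3, d_6 = 6.5, cx_7 = 11.5, cy_7 = 15, cz_7 = 9.5, h_7 = 3, cx_8 = 16, cy_8 = 8.5, cz_8 = 5, w_8 = 4, d_8 = 2.5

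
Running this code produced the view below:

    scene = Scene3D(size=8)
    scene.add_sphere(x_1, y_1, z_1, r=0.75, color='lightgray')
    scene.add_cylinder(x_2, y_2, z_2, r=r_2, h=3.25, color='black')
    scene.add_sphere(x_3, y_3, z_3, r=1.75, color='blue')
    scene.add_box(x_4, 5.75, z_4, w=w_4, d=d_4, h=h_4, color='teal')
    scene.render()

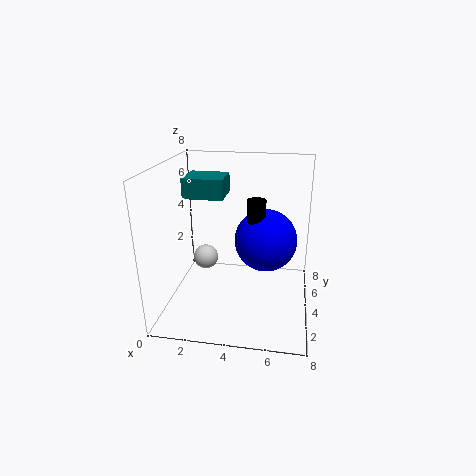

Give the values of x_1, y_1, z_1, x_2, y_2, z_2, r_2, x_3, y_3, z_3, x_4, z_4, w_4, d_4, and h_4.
x_1 = 1.75
y_1 = 5.25
z_1 = 2
x_2 = 5
y_2 = 4
z_2 = 3
r_2 = 0.5
x_3 = 5.5
y_3 = 4.5
z_3 = 3.75
x_4 = 0.25
z_4 = 5.5
w_4 = 2.5
d_4 = 2.25
h_4 = 1.25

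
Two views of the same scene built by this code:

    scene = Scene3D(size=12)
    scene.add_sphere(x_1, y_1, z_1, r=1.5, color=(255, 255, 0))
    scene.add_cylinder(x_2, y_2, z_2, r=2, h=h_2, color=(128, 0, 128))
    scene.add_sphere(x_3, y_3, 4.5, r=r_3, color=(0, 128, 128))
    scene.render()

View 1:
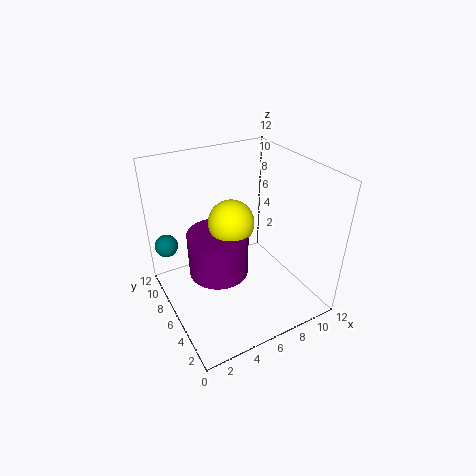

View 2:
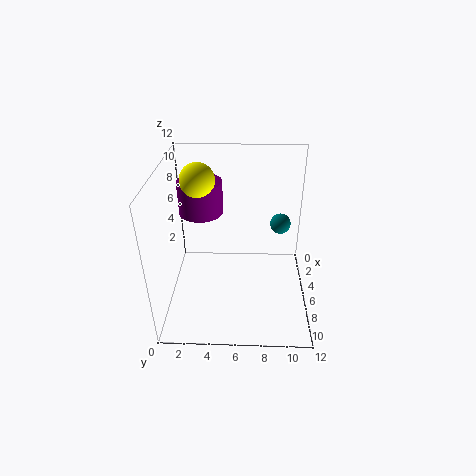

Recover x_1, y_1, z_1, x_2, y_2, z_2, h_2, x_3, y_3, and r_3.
x_1 = 3.5; y_1 = 2.5; z_1 = 10; x_2 = 2.5; y_2 = 2.5; z_2 = 6.5; h_2 = 3; x_3 = 1; y_3 = 10; r_3 = 1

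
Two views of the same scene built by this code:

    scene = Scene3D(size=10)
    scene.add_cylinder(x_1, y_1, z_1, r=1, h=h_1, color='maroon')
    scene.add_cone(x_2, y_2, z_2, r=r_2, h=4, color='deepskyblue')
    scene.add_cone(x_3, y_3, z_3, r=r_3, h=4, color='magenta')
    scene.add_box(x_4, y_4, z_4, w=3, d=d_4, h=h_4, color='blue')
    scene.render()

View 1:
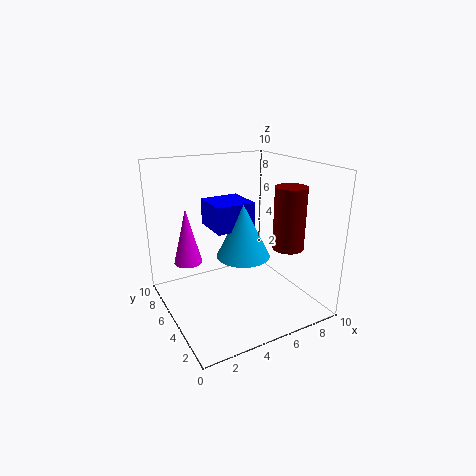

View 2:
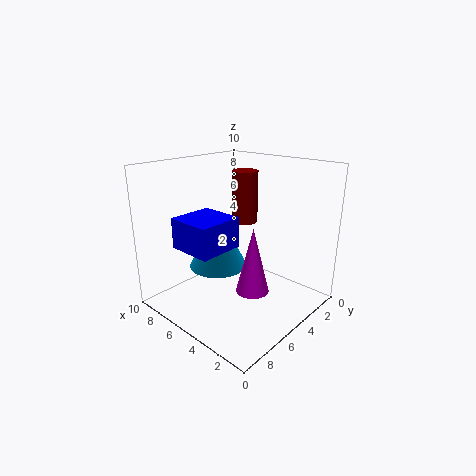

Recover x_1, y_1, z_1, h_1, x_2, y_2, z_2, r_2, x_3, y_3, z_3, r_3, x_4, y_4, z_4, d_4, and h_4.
x_1 = 7, y_1 = 2, z_1 = 5, h_1 = 4, x_2 = 6, y_2 = 6, z_2 = 3, r_2 = 2, x_3 = 2, y_3 = 7, z_3 = 3, r_3 = 1, x_4 = 4, y_4 = 6, z_4 = 5, d_4 = 3, h_4 = 2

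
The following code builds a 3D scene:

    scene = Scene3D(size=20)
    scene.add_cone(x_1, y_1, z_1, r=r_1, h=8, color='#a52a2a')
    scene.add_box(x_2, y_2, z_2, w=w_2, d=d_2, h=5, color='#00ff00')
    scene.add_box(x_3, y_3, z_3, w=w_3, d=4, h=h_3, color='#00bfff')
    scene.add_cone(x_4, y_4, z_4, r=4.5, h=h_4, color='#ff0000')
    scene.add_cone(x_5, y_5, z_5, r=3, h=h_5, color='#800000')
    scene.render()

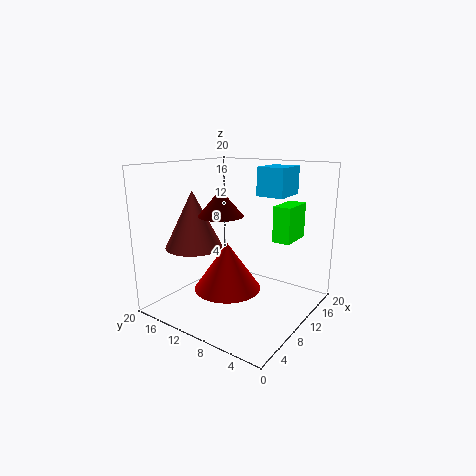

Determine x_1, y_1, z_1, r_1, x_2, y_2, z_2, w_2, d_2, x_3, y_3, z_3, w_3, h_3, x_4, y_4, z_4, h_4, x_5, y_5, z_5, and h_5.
x_1 = 7; y_1 = 15.5; z_1 = 8.5; r_1 = 4; x_2 = 12.5; y_2 = 3.5; z_2 = 9.5; w_2 = 5; d_2 = 2.5; x_3 = 13; y_3 = 5; z_3 = 15.5; w_3 = 5; h_3 = 4; x_4 = 7.5; y_4 = 10; z_4 = 3.5; h_4 = 6.5; x_5 = 7.5; y_5 = 11; z_5 = 13.5; h_5 = 3.5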